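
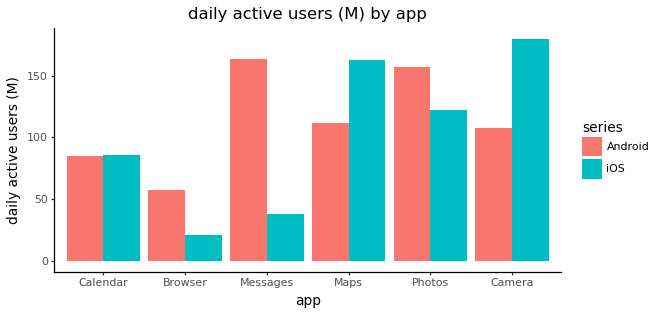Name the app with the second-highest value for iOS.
Top 3 for iOS: Camera ≈ 180, Maps ≈ 160, Photos ≈ 120.

Maps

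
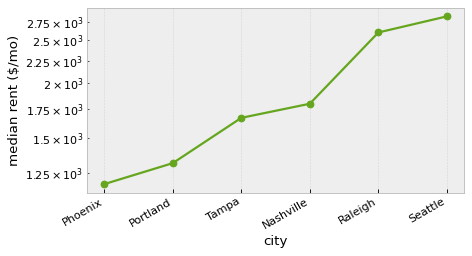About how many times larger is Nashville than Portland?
≈ 1.29×

Nashville ≈ 1800, Portland ≈ 1400; 1800/1400 ≈ 1.29.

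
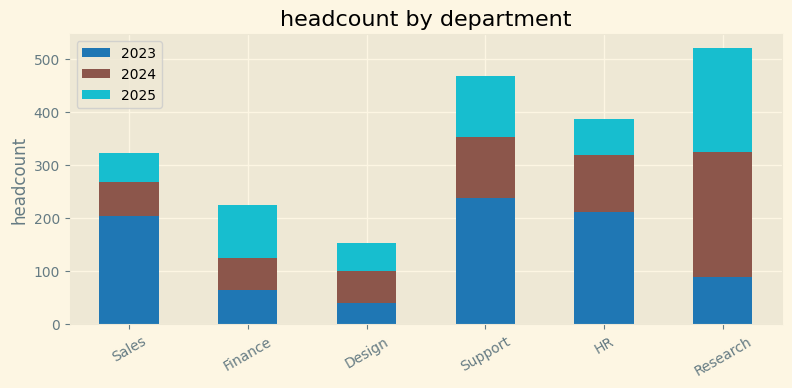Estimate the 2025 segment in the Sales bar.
≈ 50

2025 top ≈ 300, bottom ≈ 250; segment ≈ 50.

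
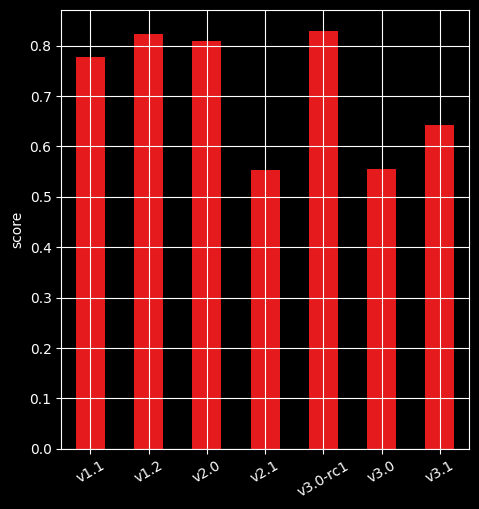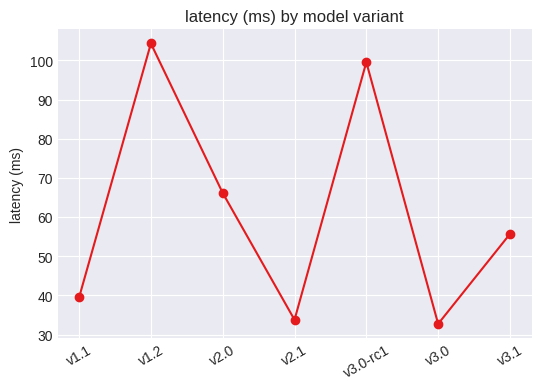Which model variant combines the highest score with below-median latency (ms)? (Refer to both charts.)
v1.1

Chart 2 median latency (ms) ≈ 60; below-median model variants: v1.1, v2.1, v3.0. Among those, v1.1 has the highest score (≈ 0.8).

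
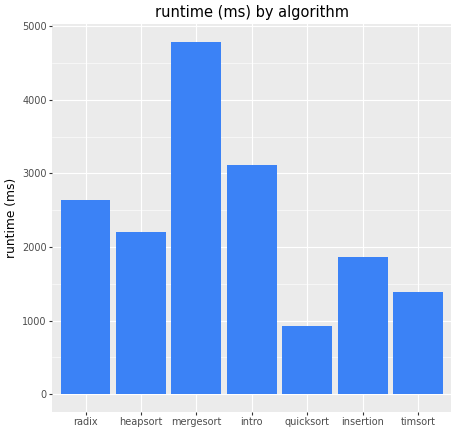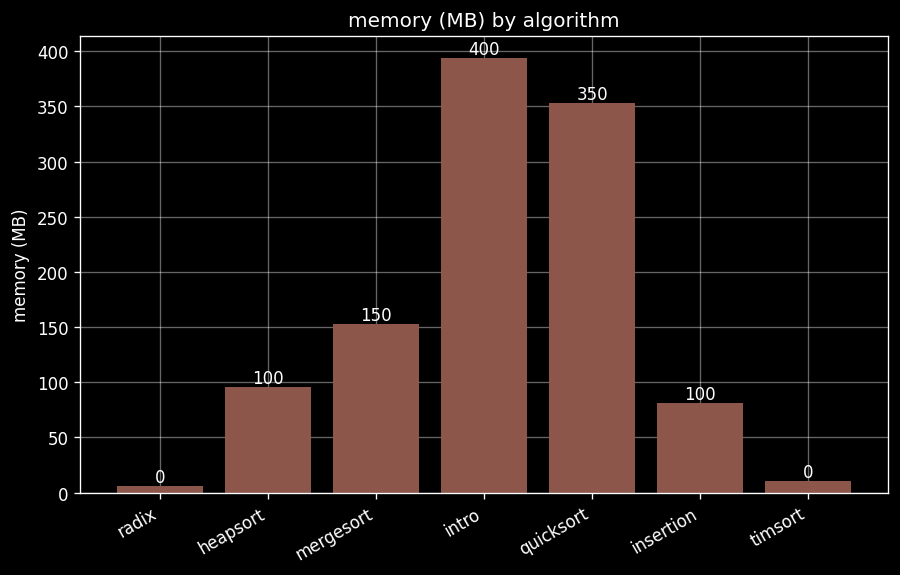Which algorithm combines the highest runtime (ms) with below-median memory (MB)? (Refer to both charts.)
radix

Chart 2 median memory (MB) ≈ 100; below-median algorithms: radix, insertion, timsort. Among those, radix has the highest runtime (ms) (≈ 2500).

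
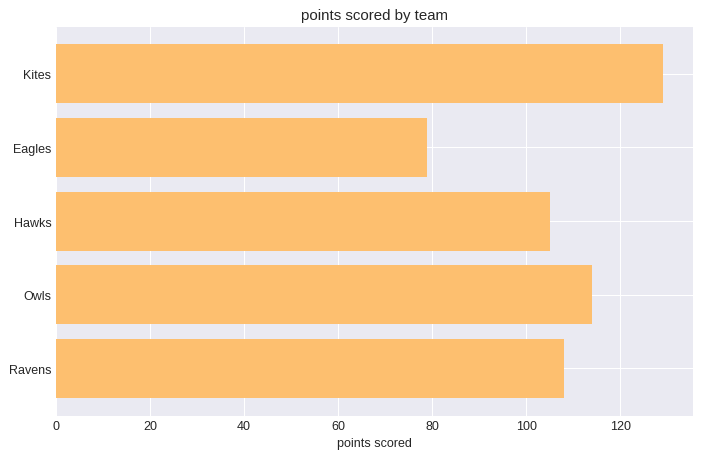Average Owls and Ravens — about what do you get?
≈ 110

(120 + 100) / 2 ≈ 110.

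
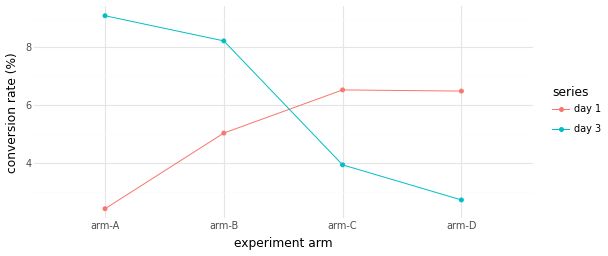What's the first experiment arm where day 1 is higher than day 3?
arm-B: day 1 ≈ 5 vs day 3 ≈ 8 (not yet); arm-C: day 1 ≈ 7 vs day 3 ≈ 4 (first crossover).

arm-C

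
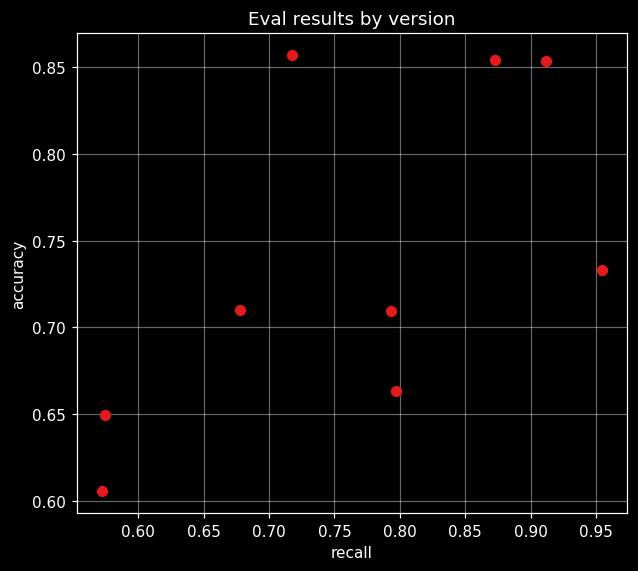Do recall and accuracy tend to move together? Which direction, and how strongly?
positive, moderate

Points are positively correlated; moderate (|r| ≈ 0.6).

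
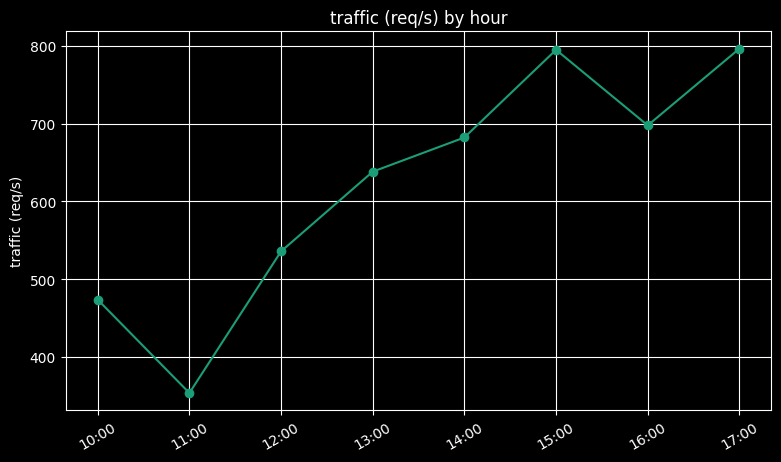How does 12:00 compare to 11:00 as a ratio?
≈ 1.57×

12:00 ≈ 550, 11:00 ≈ 350; 550/350 ≈ 1.57.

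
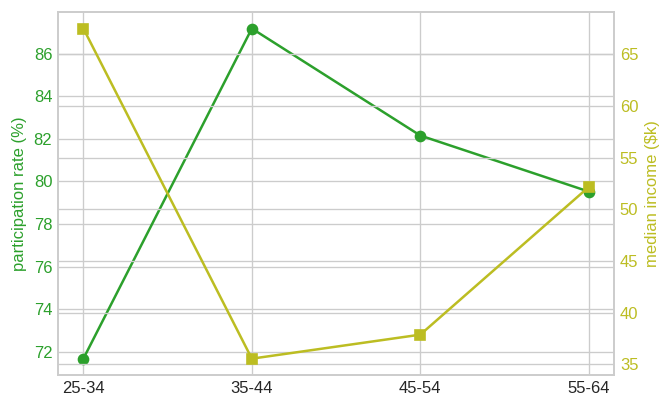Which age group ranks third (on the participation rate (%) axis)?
Top 4 (on the participation rate (%) axis): 35-44 ≈ 88, 45-54 ≈ 82, 55-64 ≈ 80, 25-34 ≈ 72.

55-64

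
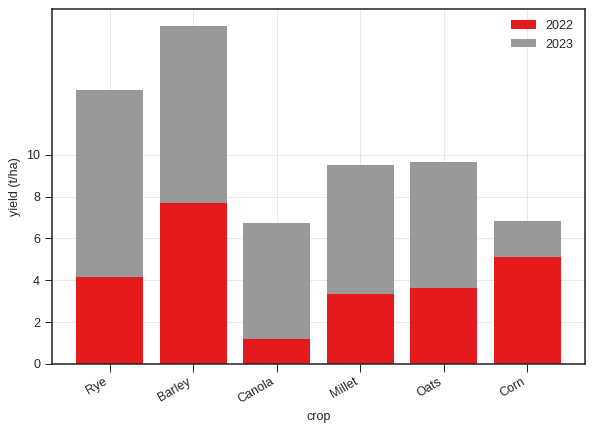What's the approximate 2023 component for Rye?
2023 top ≈ 14, bottom ≈ 4; segment ≈ 10.

≈ 10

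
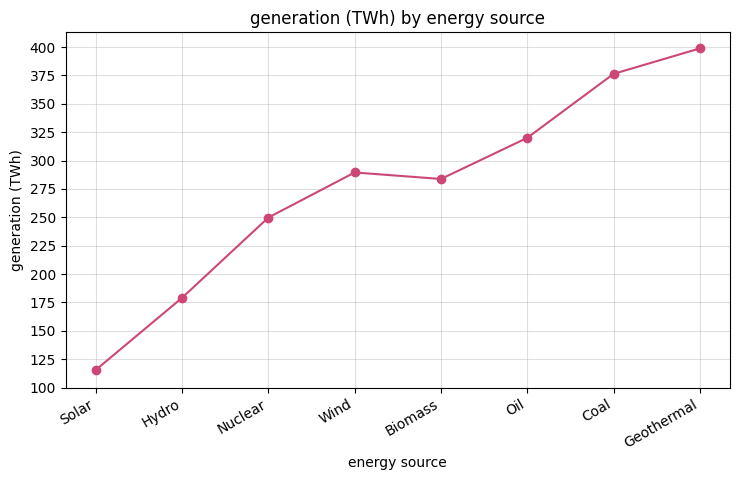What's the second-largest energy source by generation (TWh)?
Coal

Top 3: Geothermal ≈ 400, Coal ≈ 375, Oil ≈ 325.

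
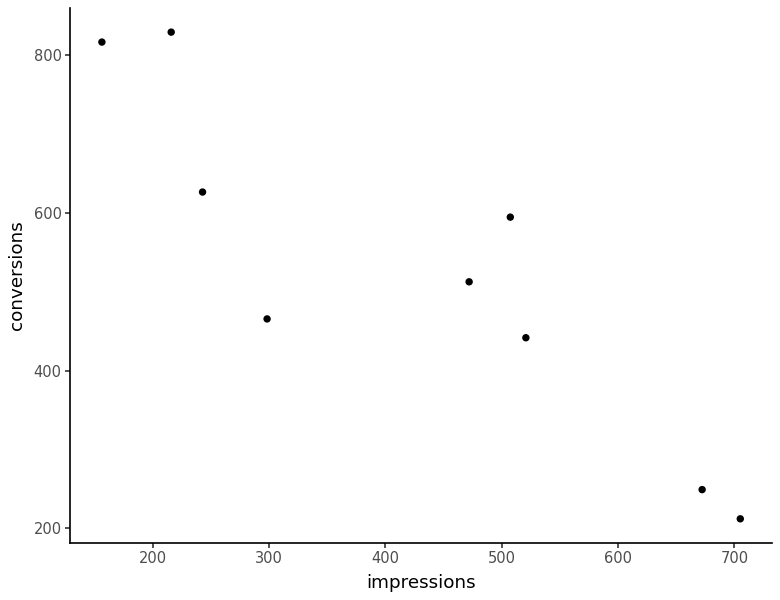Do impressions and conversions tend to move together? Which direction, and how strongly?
Points are negatively correlated; strong (|r| ≈ 0.9).

negative, strong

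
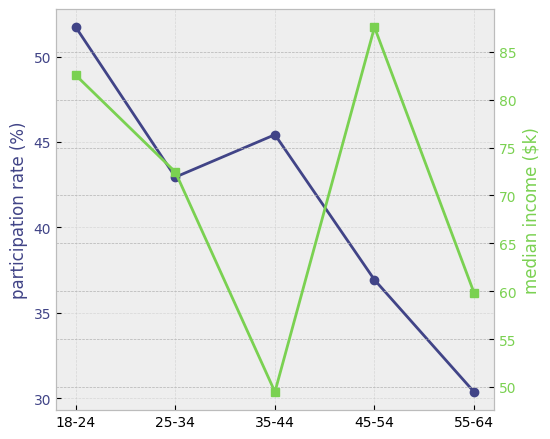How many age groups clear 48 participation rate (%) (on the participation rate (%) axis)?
Above 48: 18-24.

1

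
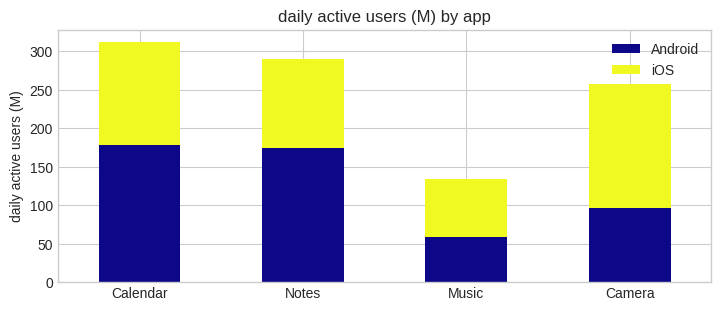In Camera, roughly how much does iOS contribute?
≈ 150

iOS top ≈ 250, bottom ≈ 100; segment ≈ 150.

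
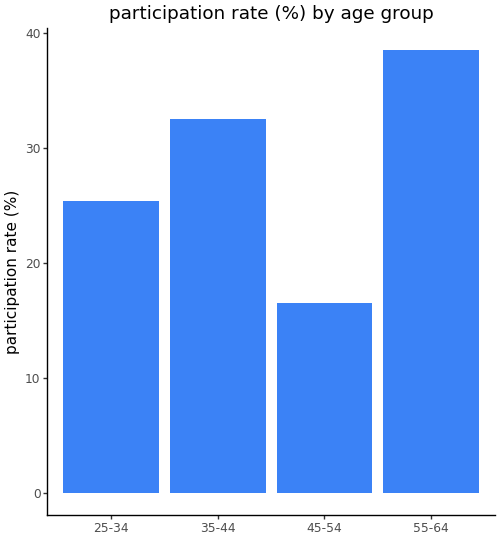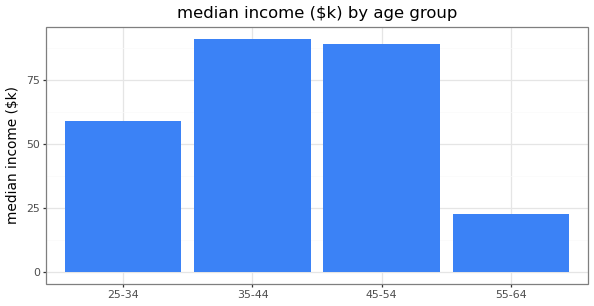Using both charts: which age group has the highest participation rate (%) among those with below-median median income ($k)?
Chart 2 median median income ($k) ≈ 70; below-median age groups: 25-34, 55-64. Among those, 55-64 has the highest participation rate (%) (≈ 40).

55-64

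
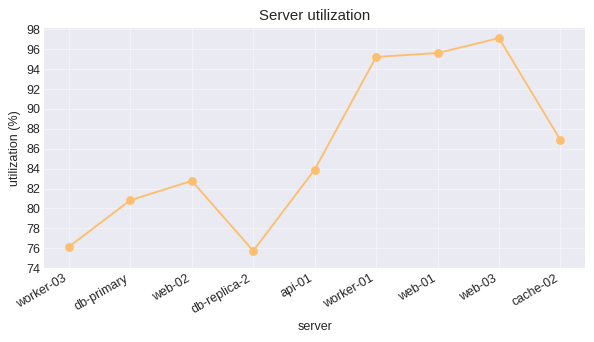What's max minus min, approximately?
Max web-03 ≈ 98, min db-replica-2 ≈ 76; range ≈ 22.

≈ 22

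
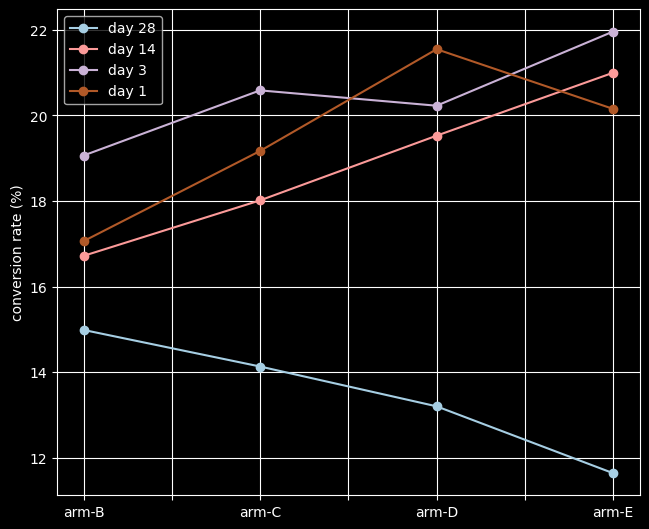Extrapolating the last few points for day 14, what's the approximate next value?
Last three: 18, 20, 21 → slope ≈ 1.5/step → next ≈ 22.5.

≈ 22.5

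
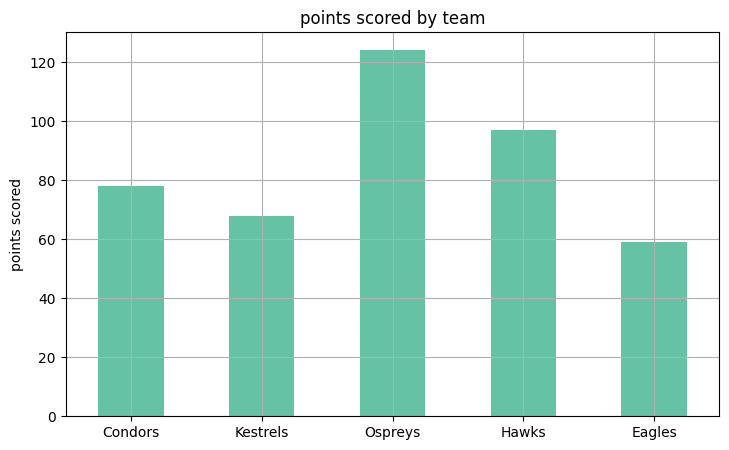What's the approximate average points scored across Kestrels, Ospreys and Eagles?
≈ 80

(60 + 120 + 60) / 3 ≈ 80.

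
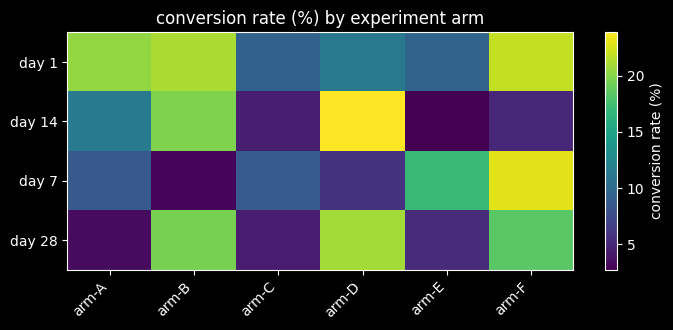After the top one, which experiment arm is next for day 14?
arm-B

Top 3 for day 14: arm-D ≈ 24, arm-B ≈ 20, arm-A ≈ 12.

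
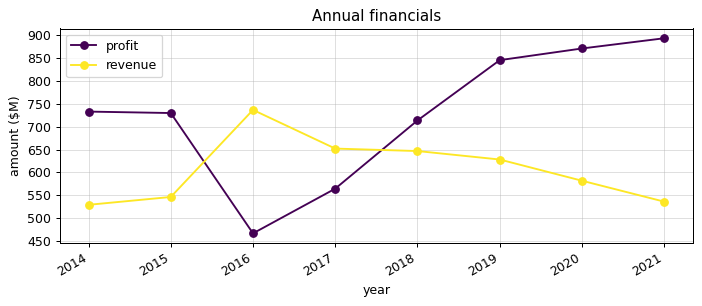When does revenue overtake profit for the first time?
2015: revenue ≈ 550 vs profit ≈ 750 (not yet); 2016: revenue ≈ 750 vs profit ≈ 450 (first crossover).

2016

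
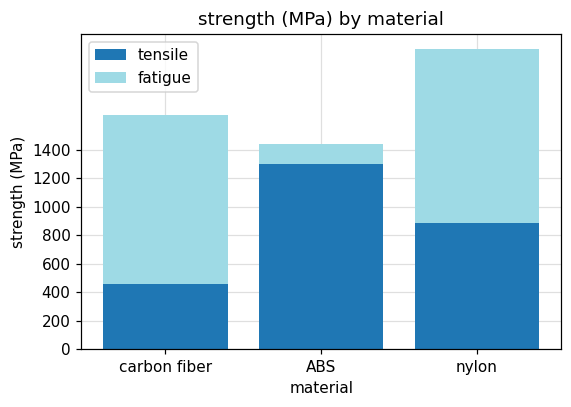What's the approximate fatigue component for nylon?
fatigue top ≈ 2200, bottom ≈ 800; segment ≈ 1400.

≈ 1400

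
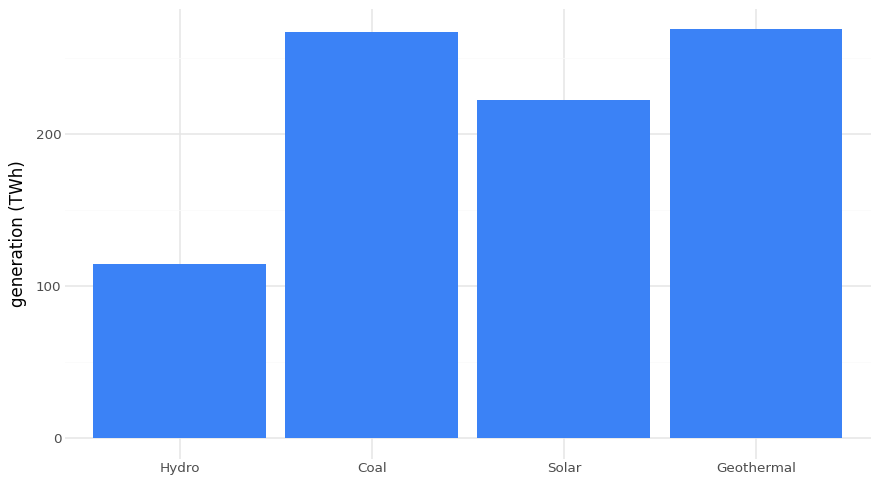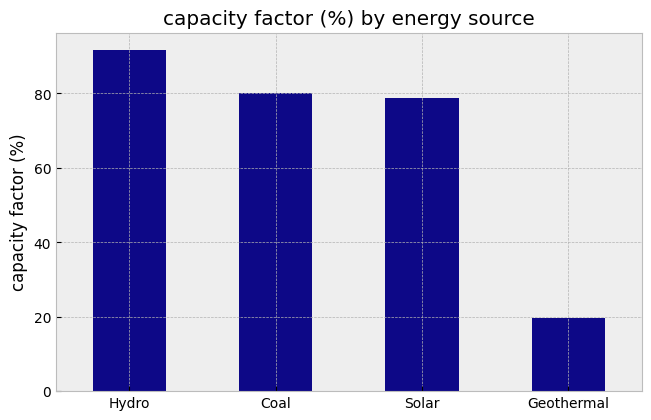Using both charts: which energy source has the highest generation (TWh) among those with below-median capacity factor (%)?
Geothermal

Chart 2 median capacity factor (%) ≈ 80; below-median energy sources: Solar, Geothermal. Among those, Geothermal has the highest generation (TWh) (≈ 275).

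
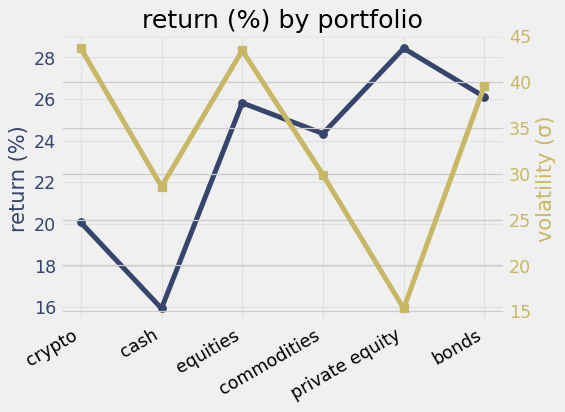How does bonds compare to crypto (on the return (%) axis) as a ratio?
bonds ≈ 26, crypto ≈ 20; 26/20 ≈ 1.3.

≈ 1.3×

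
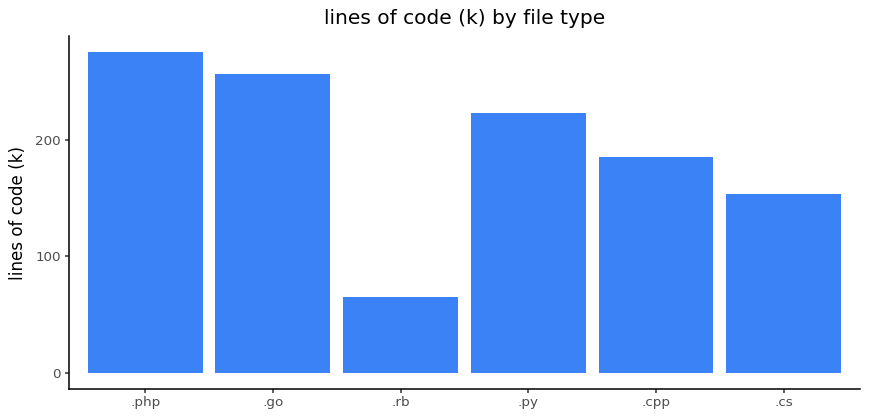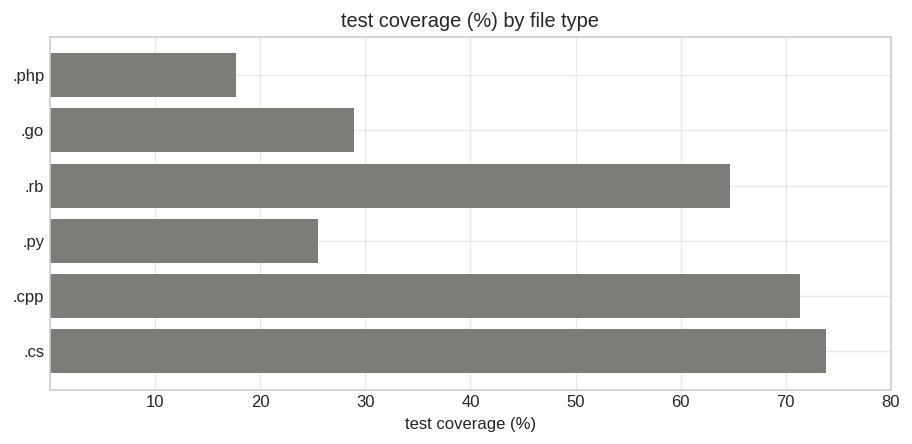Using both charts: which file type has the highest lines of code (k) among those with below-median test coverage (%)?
.php

Chart 2 median test coverage (%) ≈ 50; below-median file types: .php, .go, .py. Among those, .php has the highest lines of code (k) (≈ 300).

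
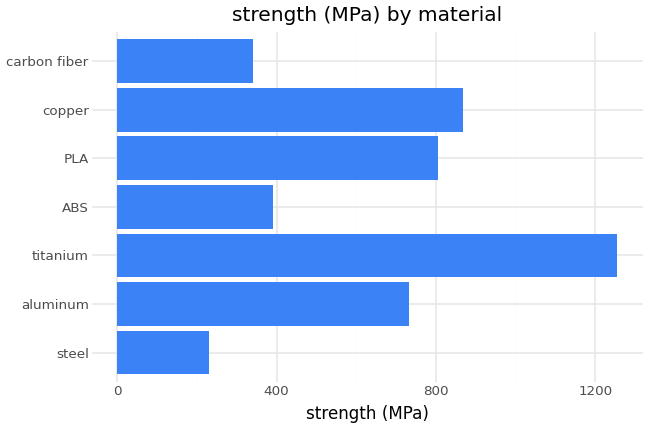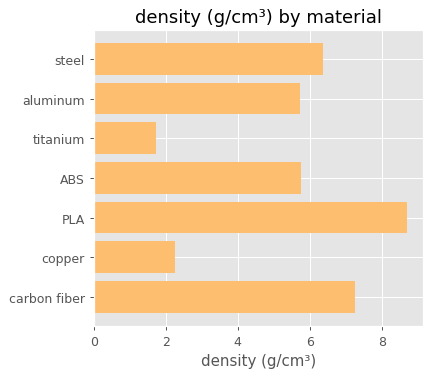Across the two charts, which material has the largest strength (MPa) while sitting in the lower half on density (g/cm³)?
Chart 2 median density (g/cm³) ≈ 6; below-median materials: aluminum, titanium, copper. Among those, titanium has the highest strength (MPa) (≈ 1200).

titanium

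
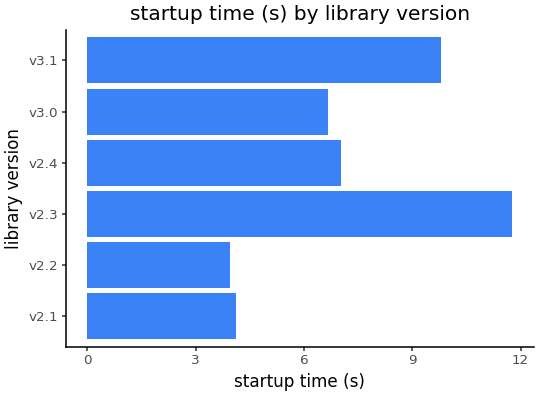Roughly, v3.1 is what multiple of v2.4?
v3.1 ≈ 10, v2.4 ≈ 7; 10/7 ≈ 1.43.

≈ 1.43×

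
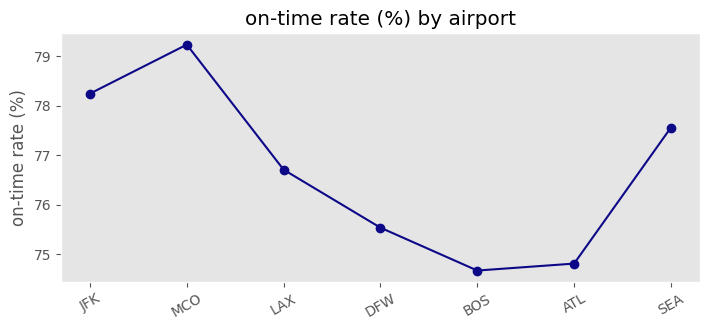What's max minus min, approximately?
≈ 4.5

Max MCO ≈ 79.0, min BOS ≈ 74.5; range ≈ 4.5.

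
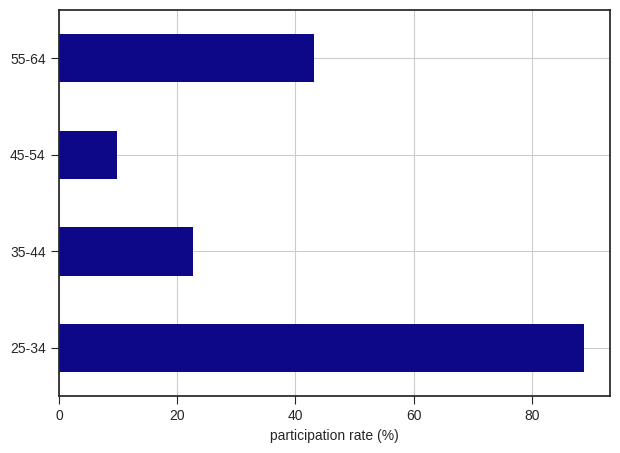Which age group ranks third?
35-44

Top 4: 25-34 ≈ 90, 55-64 ≈ 40, 35-44 ≈ 20, 45-54 ≈ 10.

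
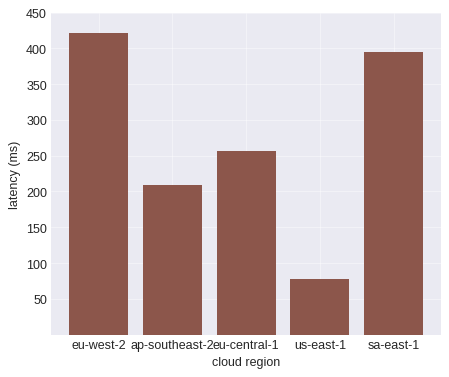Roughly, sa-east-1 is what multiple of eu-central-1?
≈ 1.6×

sa-east-1 ≈ 400, eu-central-1 ≈ 250; 400/250 ≈ 1.6.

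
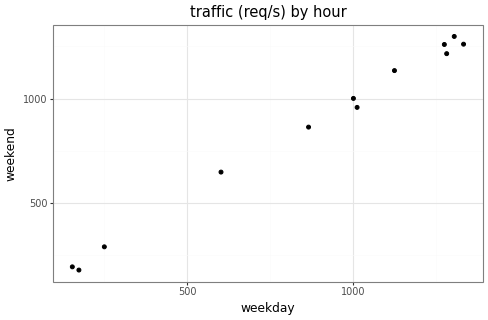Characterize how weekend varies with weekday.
positive, strong

Points are positively correlated; strong (|r| ≈ 1.0).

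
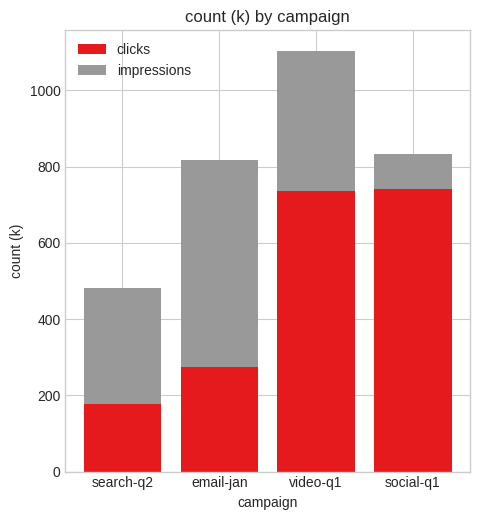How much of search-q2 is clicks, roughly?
clicks top ≈ 200, bottom ≈ 0; segment ≈ 200.

≈ 200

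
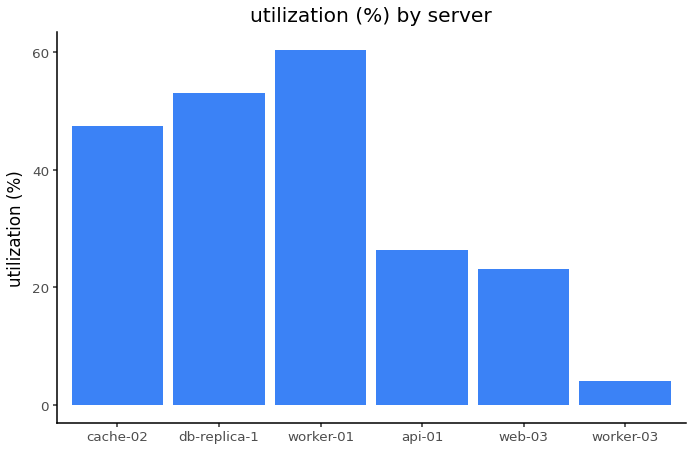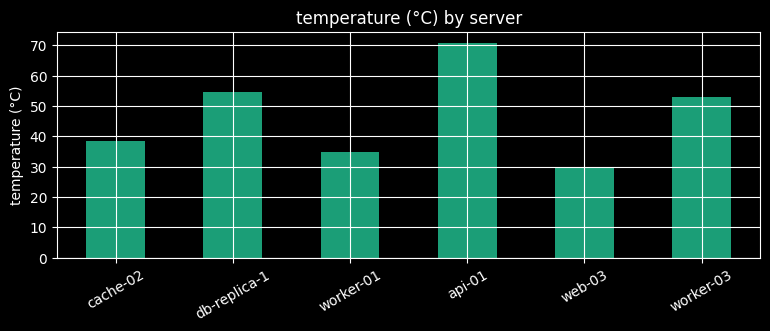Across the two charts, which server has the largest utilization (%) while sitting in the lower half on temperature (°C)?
Chart 2 median temperature (°C) ≈ 50; below-median servers: cache-02, worker-01, web-03. Among those, worker-01 has the highest utilization (%) (≈ 60).

worker-01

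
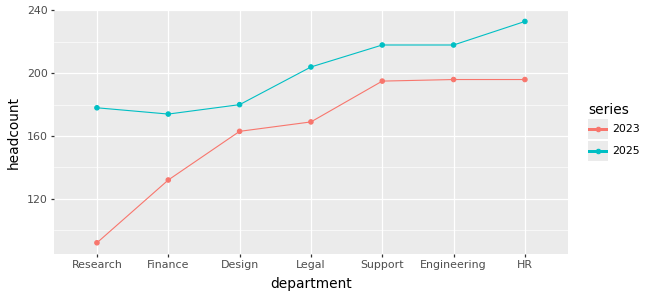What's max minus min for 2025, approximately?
≈ 60

Max HR ≈ 240, min Finance ≈ 180; range ≈ 60.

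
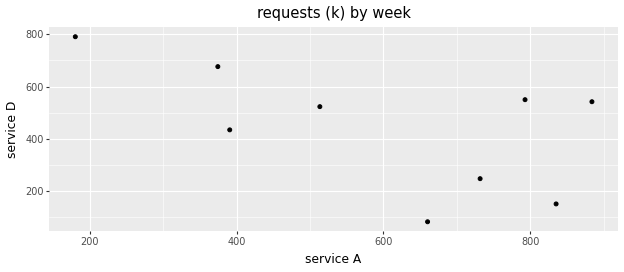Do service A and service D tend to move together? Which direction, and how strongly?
Points are negatively correlated; moderate (|r| ≈ 0.6).

negative, moderate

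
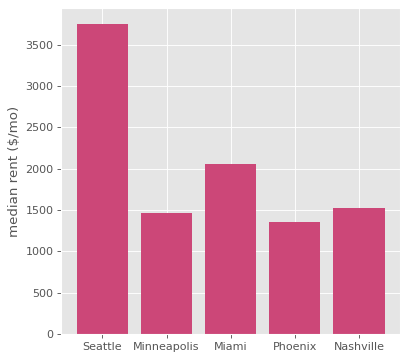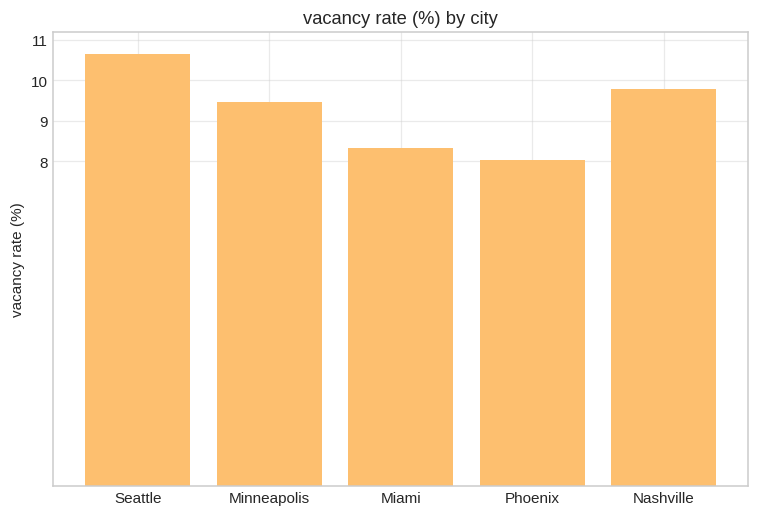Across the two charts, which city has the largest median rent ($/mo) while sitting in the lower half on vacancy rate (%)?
Chart 2 median vacancy rate (%) ≈ 9; below-median cities: Miami, Phoenix. Among those, Miami has the highest median rent ($/mo) (≈ 2000).

Miami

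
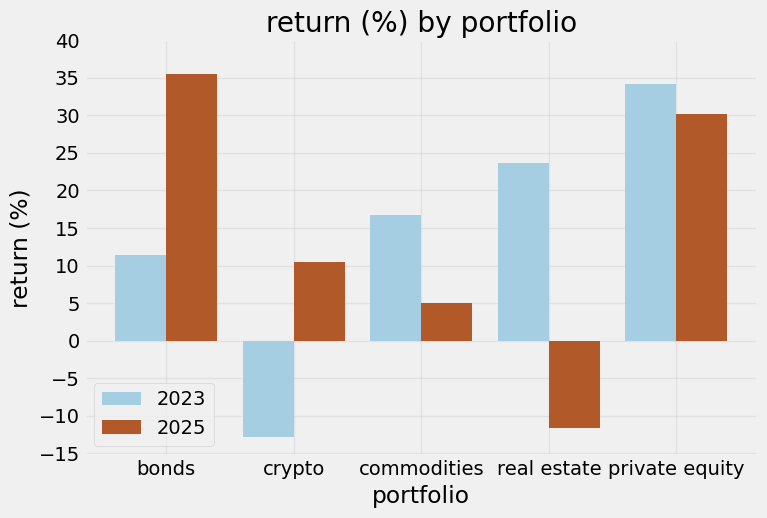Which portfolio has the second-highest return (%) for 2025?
Top 3 for 2025: bonds ≈ 35, private equity ≈ 30, crypto ≈ 10.

private equity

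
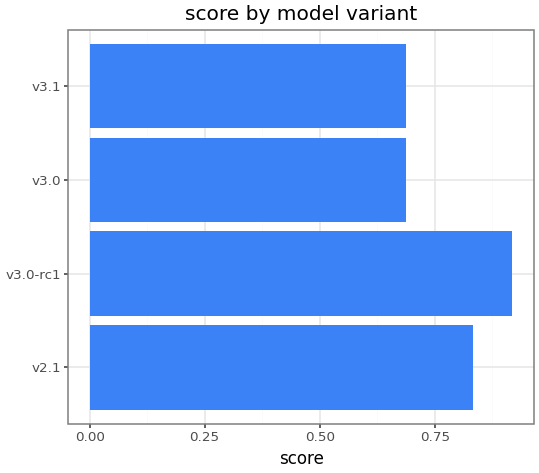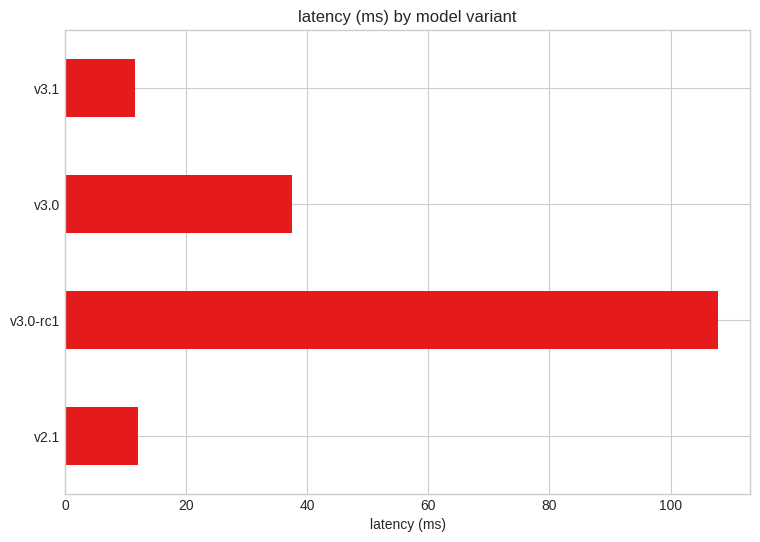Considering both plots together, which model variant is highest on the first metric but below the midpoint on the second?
Chart 2 median latency (ms) ≈ 20; below-median model variants: v2.1, v3.1. Among those, v2.1 has the highest score (≈ 0.8).

v2.1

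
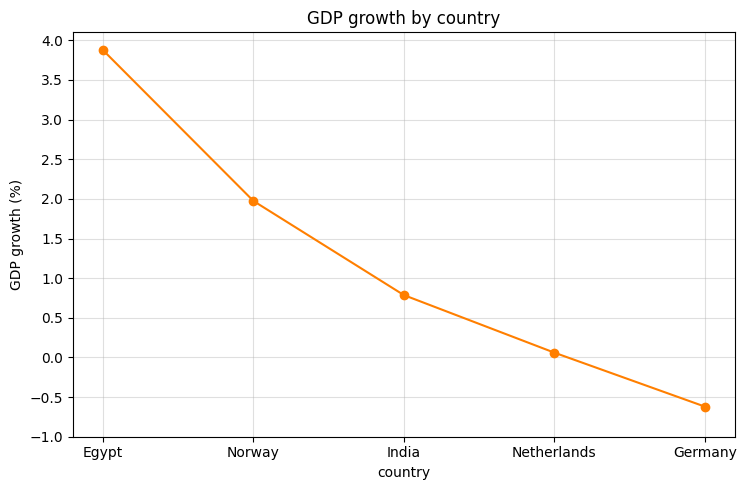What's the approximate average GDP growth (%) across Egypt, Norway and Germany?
(4.0 + 2.0 + -0.5) / 3 ≈ 1.83.

≈ 1.83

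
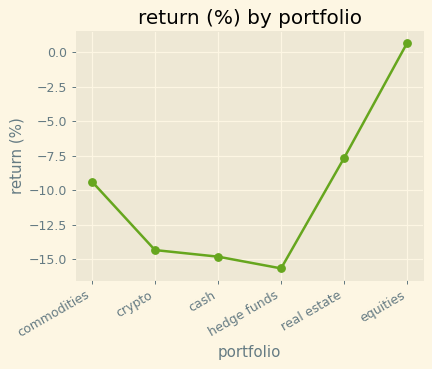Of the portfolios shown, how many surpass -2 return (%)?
Above -2: equities.

1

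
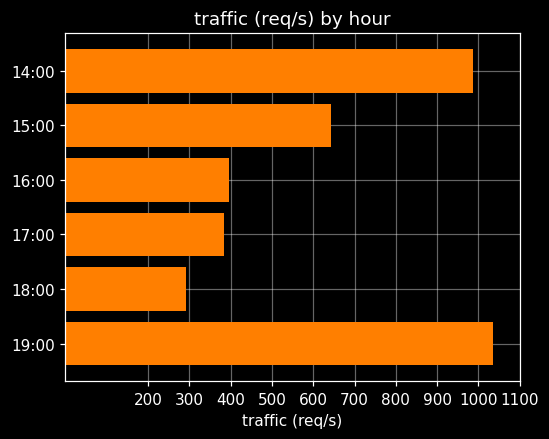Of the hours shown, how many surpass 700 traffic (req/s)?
2

Above 700: 14:00, 19:00.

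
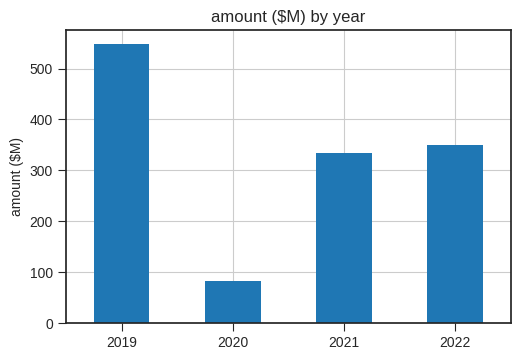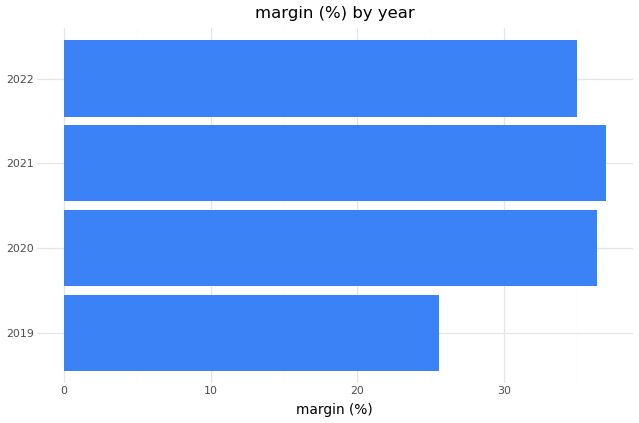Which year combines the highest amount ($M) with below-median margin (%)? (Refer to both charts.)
Chart 2 median margin (%) ≈ 35; below-median years: 2019, 2022. Among those, 2019 has the highest amount ($M) (≈ 500).

2019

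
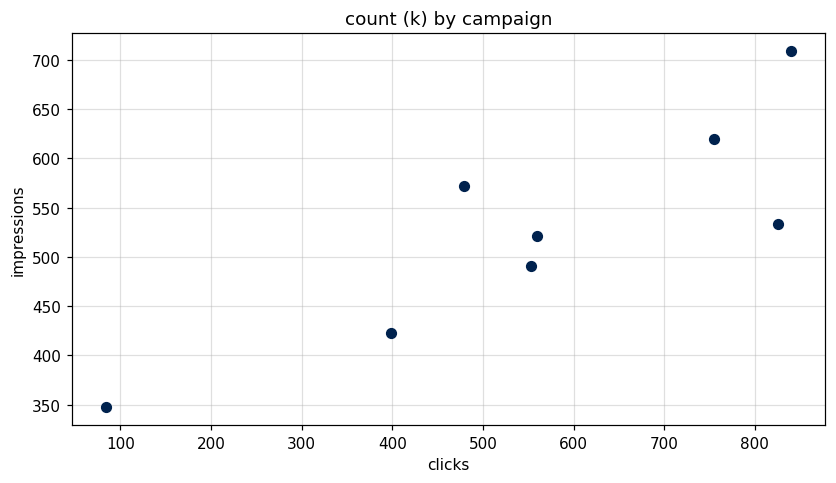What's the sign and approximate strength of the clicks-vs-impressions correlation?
Points are positively correlated; strong (|r| ≈ 0.9).

positive, strong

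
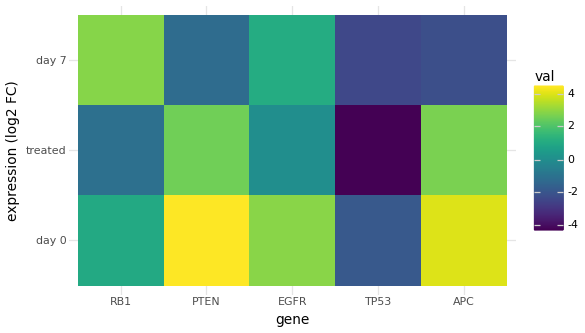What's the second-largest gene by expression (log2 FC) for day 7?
Top 3 for day 7: RB1 ≈ 3, EGFR ≈ 1, PTEN ≈ -1.

EGFR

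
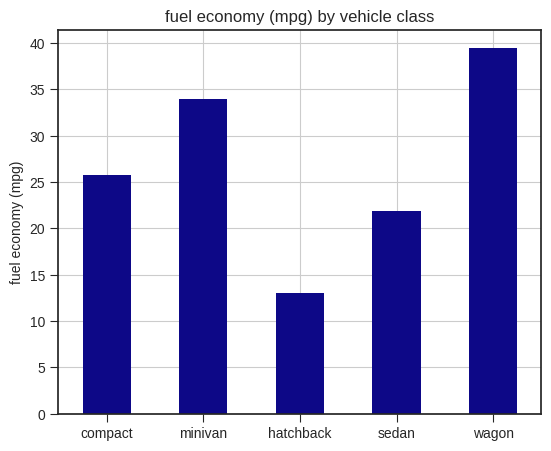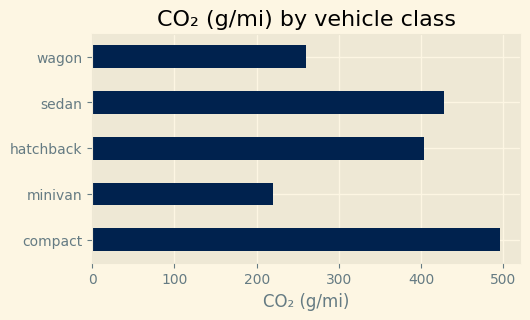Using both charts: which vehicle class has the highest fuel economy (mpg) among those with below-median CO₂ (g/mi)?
wagon

Chart 2 median CO₂ (g/mi) ≈ 400; below-median vehicle classes: minivan, wagon. Among those, wagon has the highest fuel economy (mpg) (≈ 40).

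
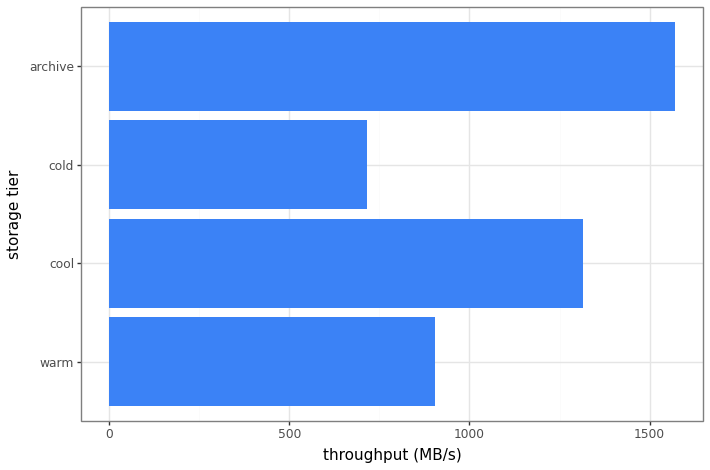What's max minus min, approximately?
≈ 800

Max archive ≈ 1600, min cold ≈ 800; range ≈ 800.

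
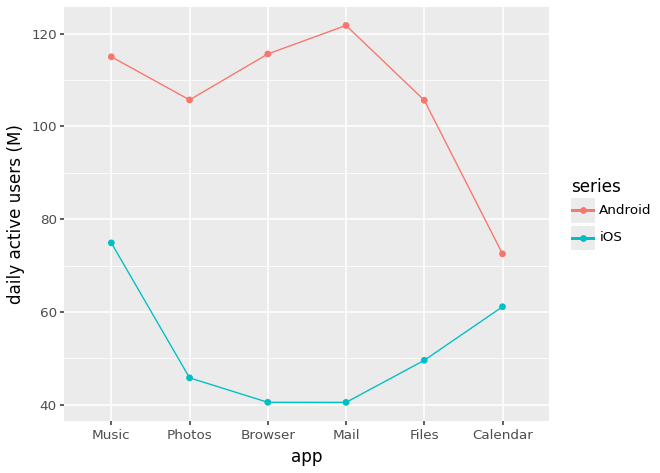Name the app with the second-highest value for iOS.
Top 3 for iOS: Music ≈ 70, Calendar ≈ 60, Files ≈ 50.

Calendar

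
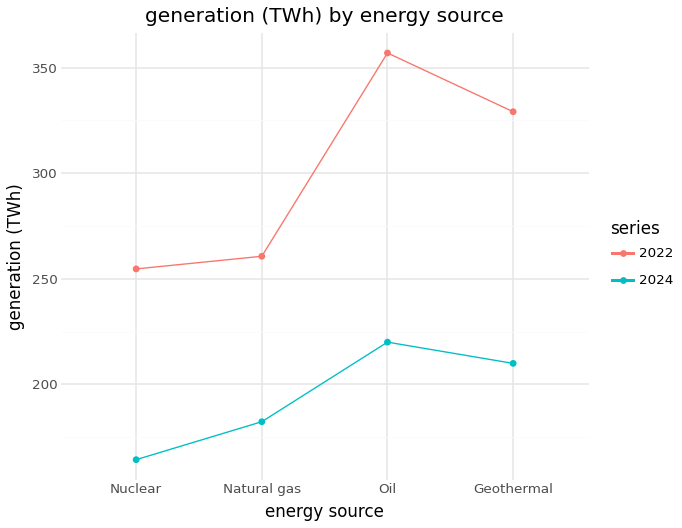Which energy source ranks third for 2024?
Top 4 for 2024: Oil ≈ 220, Geothermal ≈ 200, Natural gas ≈ 180, Nuclear ≈ 160.

Natural gas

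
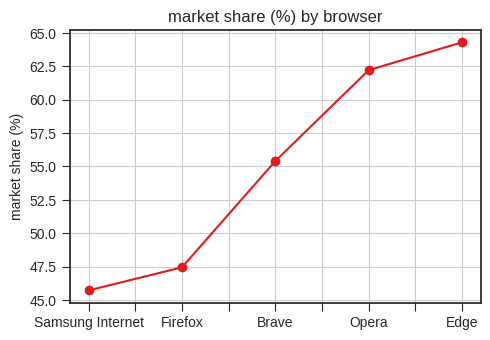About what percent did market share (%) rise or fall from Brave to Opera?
Brave ≈ 56, Opera ≈ 62; (62 − 56) / 56 ≈ +10.7%.

≈ +10.7%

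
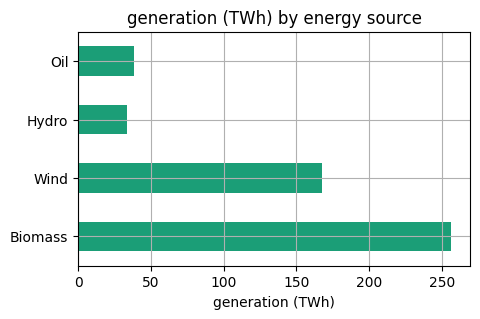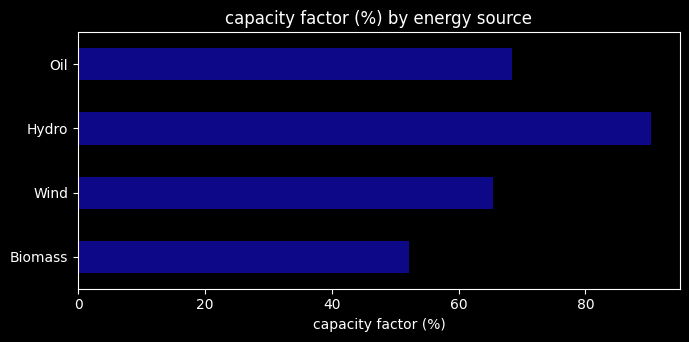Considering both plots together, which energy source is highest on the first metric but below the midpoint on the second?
Biomass

Chart 2 median capacity factor (%) ≈ 70; below-median energy sources: Biomass, Wind. Among those, Biomass has the highest generation (TWh) (≈ 250).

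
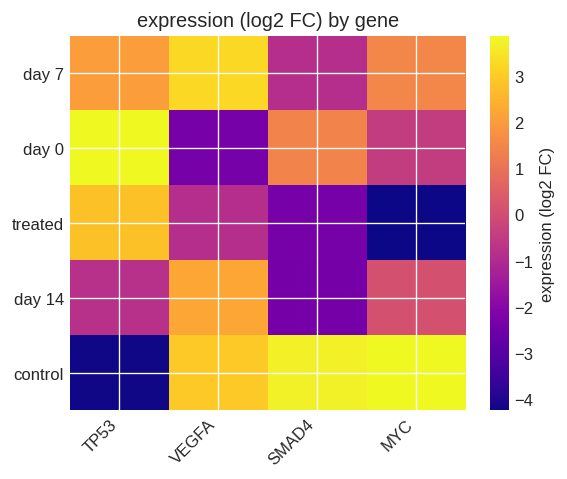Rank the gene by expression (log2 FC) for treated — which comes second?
VEGFA

Top 3 for treated: TP53 ≈ 3, VEGFA ≈ -1, SMAD4 ≈ -2.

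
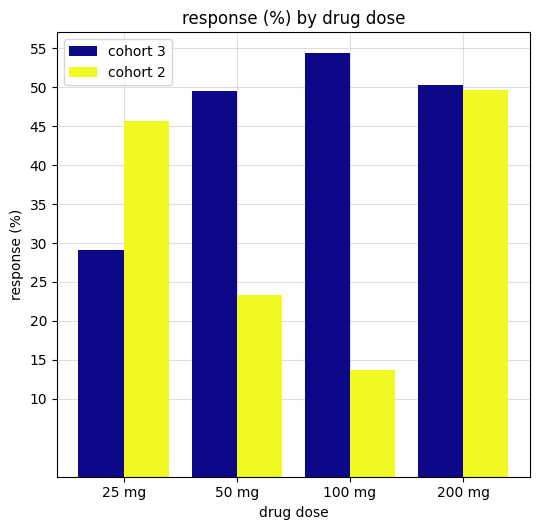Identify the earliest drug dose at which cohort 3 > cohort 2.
50 mg

25 mg: cohort 3 ≈ 30 vs cohort 2 ≈ 45 (not yet); 50 mg: cohort 3 ≈ 50 vs cohort 2 ≈ 25 (first crossover).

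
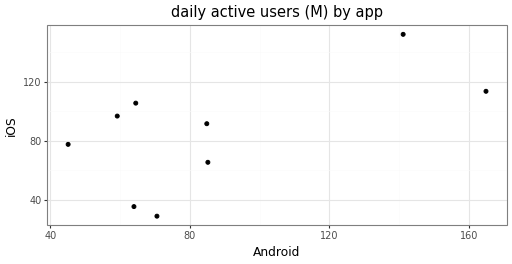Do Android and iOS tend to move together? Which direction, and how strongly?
positive, moderate

Points are positively correlated; moderate (|r| ≈ 0.6).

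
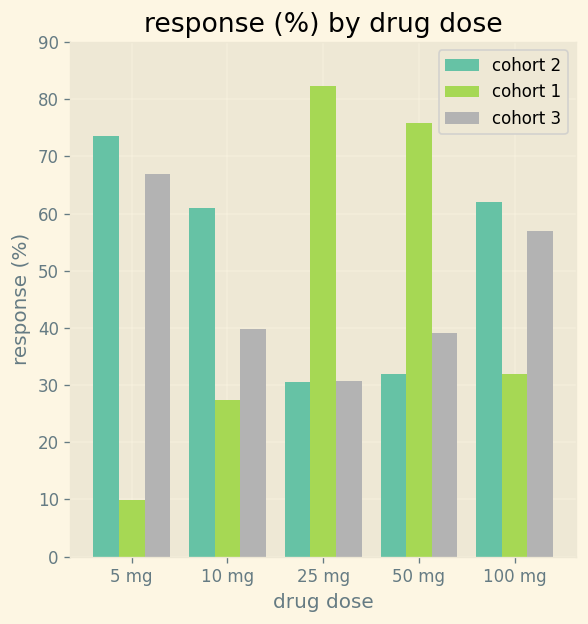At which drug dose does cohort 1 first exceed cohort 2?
25 mg

10 mg: cohort 1 ≈ 30 vs cohort 2 ≈ 60 (not yet); 25 mg: cohort 1 ≈ 80 vs cohort 2 ≈ 30 (first crossover).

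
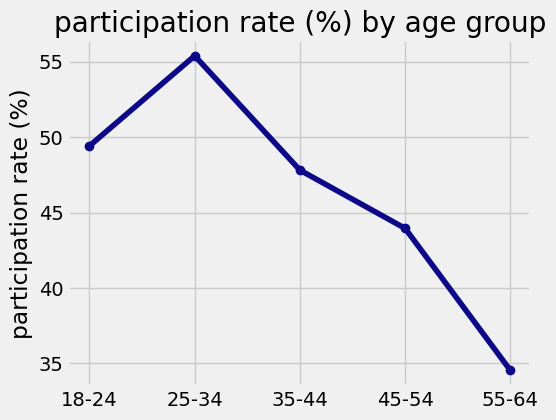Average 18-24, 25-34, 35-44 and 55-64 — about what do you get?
≈ 47

(50 + 56 + 48 + 34) / 4 ≈ 47.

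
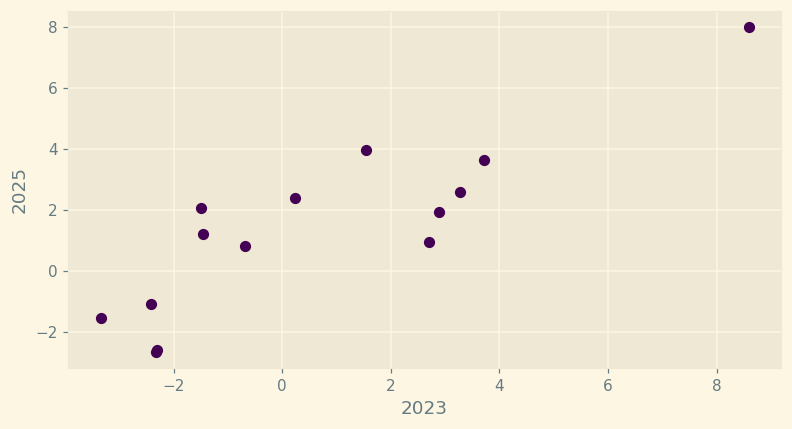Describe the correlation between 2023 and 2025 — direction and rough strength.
positive, strong

Points are positively correlated; strong (|r| ≈ 0.9).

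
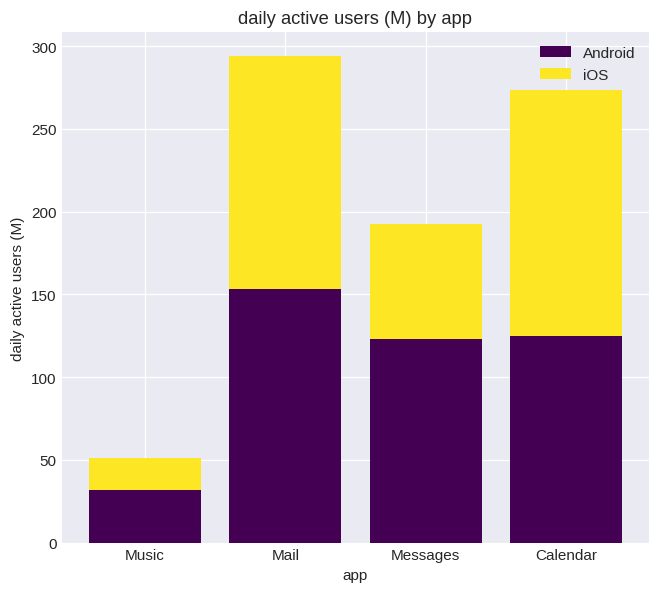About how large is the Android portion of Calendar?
≈ 125

Android top ≈ 125, bottom ≈ 0; segment ≈ 125.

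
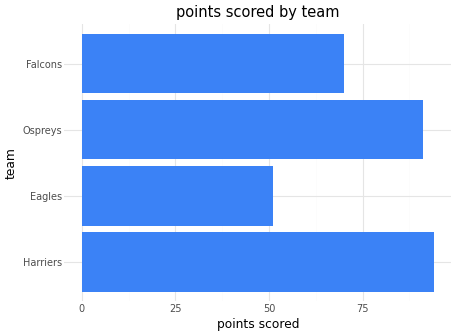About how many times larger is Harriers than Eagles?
Harriers ≈ 90, Eagles ≈ 50; 90/50 ≈ 1.8.

≈ 1.8×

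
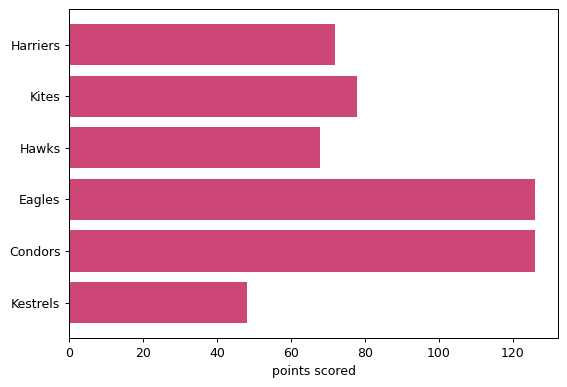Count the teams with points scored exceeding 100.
2

Above 100: Eagles, Condors.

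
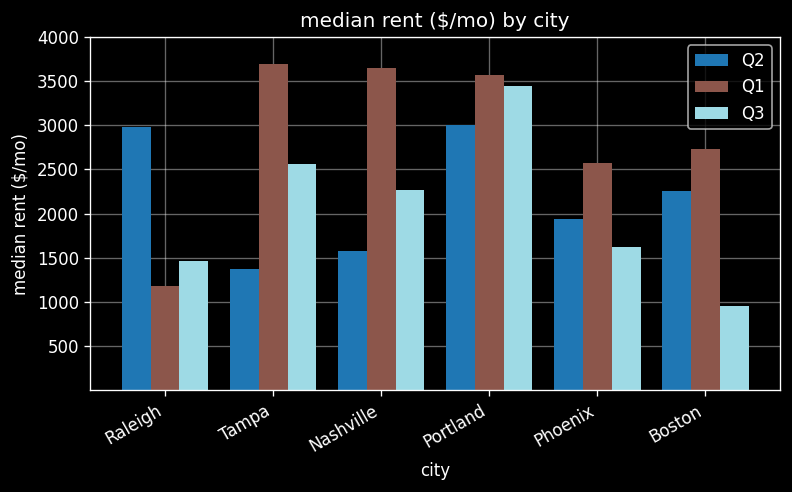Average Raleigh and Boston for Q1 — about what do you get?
≈ 1750

(1000 + 2500) / 2 ≈ 1750.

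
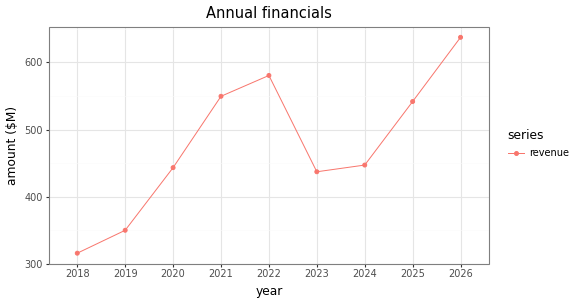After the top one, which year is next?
2022

Top 3: 2026 ≈ 650, 2022 ≈ 600, 2021 ≈ 550.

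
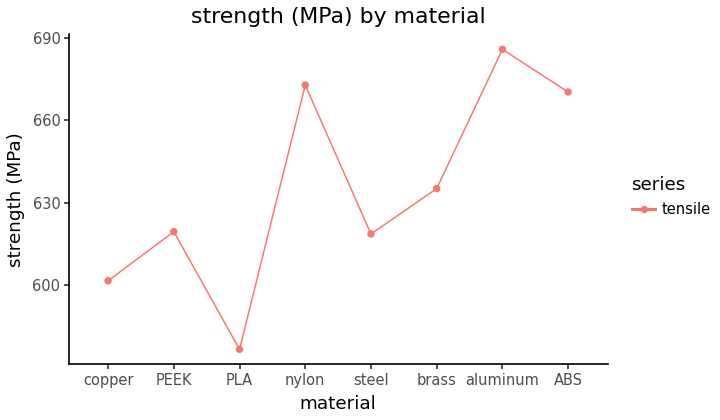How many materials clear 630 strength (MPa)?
4

Above 630: nylon, brass, aluminum, ABS.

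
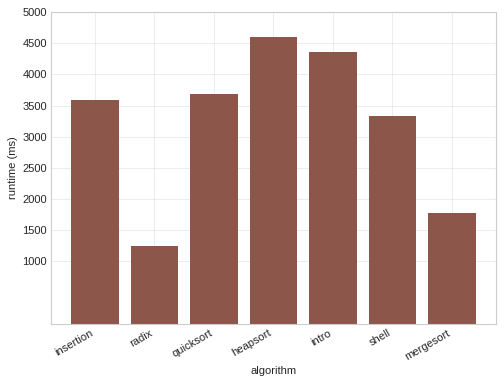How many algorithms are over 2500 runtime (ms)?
Above 2500: insertion, quicksort, heapsort, intro, shell.

5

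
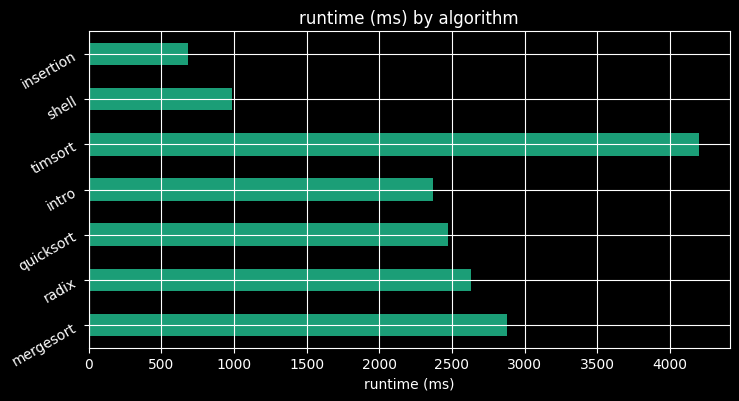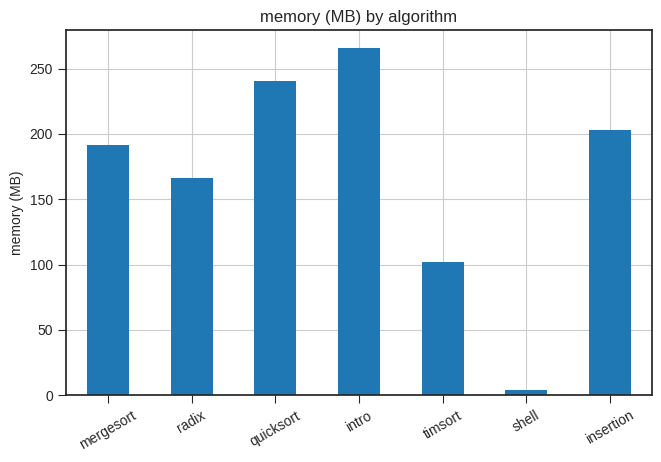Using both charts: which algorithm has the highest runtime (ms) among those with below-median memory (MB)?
Chart 2 median memory (MB) ≈ 200; below-median algorithms: radix, timsort, shell. Among those, timsort has the highest runtime (ms) (≈ 4000).

timsort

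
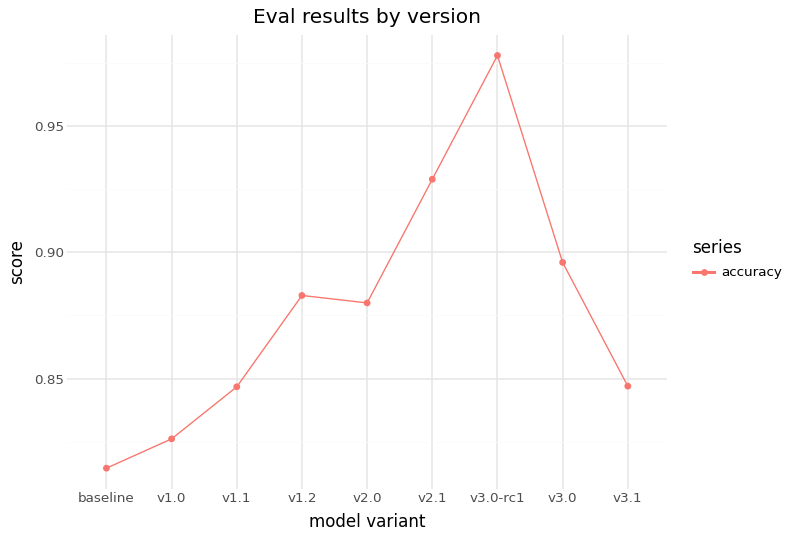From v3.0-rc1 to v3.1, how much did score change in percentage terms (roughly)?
≈ -14.3%

v3.0-rc1 ≈ 0.98, v3.1 ≈ 0.84; (0.84 − 0.98) / 0.98 ≈ -14.3%.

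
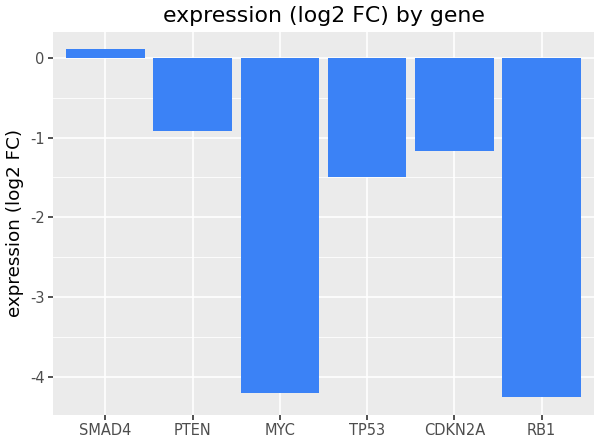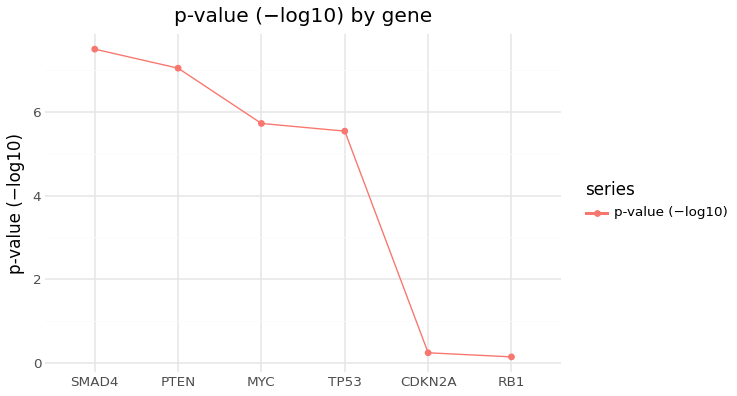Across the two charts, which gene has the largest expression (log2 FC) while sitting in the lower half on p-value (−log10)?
CDKN2A

Chart 2 median p-value (−log10) ≈ 6; below-median genes: TP53, CDKN2A, RB1. Among those, CDKN2A has the highest expression (log2 FC) (≈ -1.17).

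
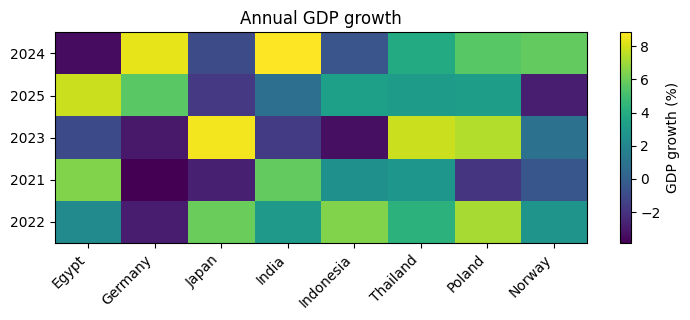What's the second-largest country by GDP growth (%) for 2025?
Germany

Top 3 for 2025: Egypt ≈ 8, Germany ≈ 6, Indonesia ≈ 4.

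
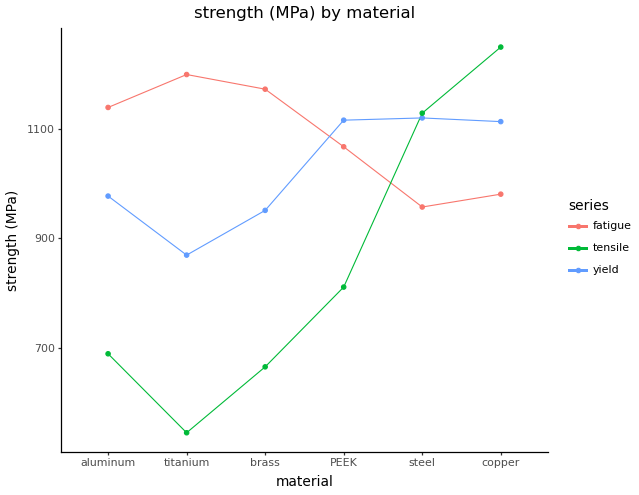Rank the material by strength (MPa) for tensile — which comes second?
steel

Top 3 for tensile: copper ≈ 1200, steel ≈ 1100, PEEK ≈ 800.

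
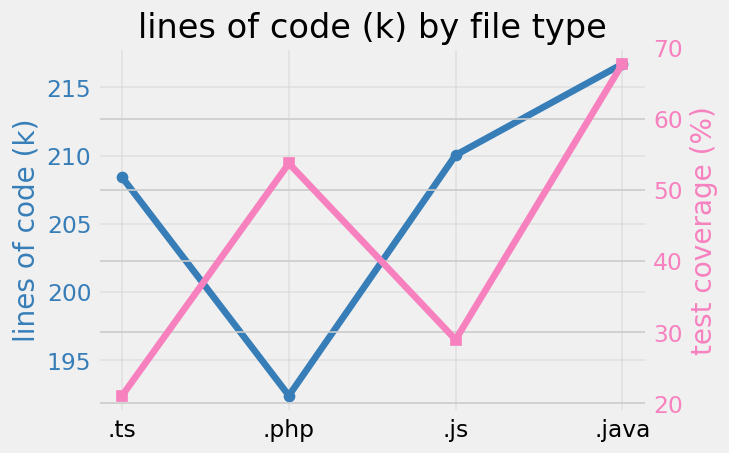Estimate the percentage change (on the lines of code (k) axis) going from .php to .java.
.php ≈ 190, .java ≈ 215; (215 − 190) / 190 ≈ +13.2%.

≈ +13.2%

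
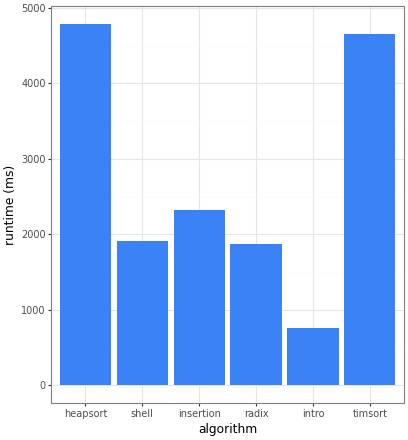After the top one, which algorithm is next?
Top 3: heapsort ≈ 5000, timsort ≈ 4500, insertion ≈ 2500.

timsort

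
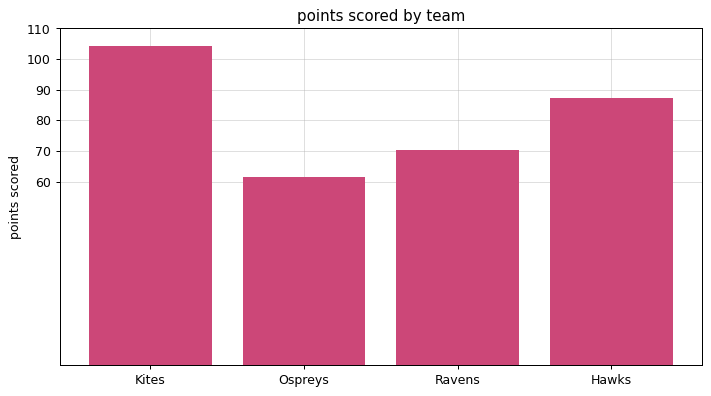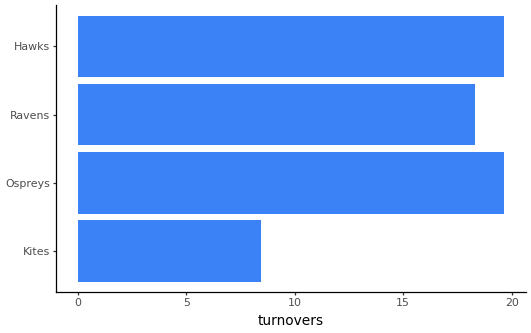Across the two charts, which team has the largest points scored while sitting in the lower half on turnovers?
Kites

Chart 2 median turnovers ≈ 18; below-median teams: Kites, Ravens. Among those, Kites has the highest points scored (≈ 100).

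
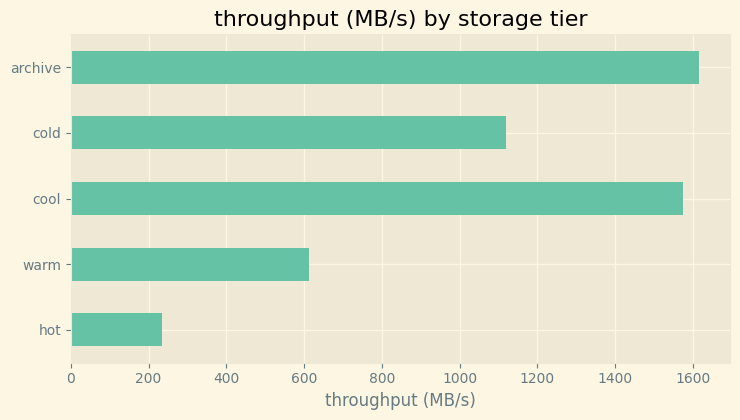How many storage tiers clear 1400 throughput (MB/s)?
Above 1400: cool, archive.

2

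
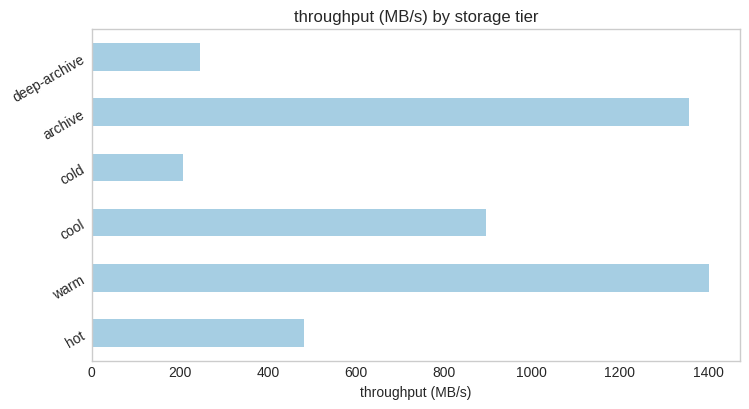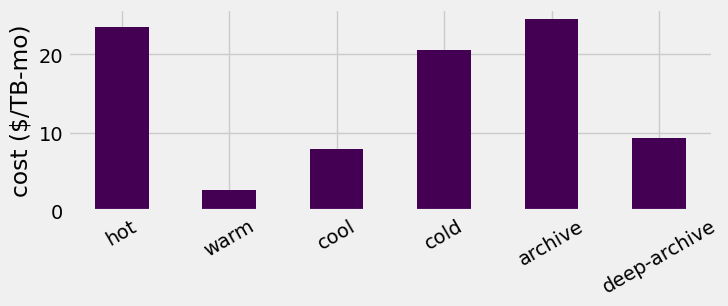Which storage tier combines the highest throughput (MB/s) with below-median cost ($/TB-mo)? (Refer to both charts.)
warm

Chart 2 median cost ($/TB-mo) ≈ 15; below-median storage tiers: warm, cool, deep-archive. Among those, warm has the highest throughput (MB/s) (≈ 1400).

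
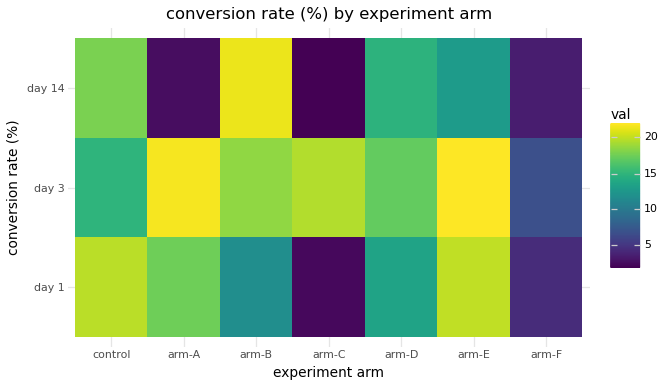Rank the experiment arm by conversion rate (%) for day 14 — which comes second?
control

Top 3 for day 14: arm-B ≈ 22, control ≈ 18, arm-D ≈ 14.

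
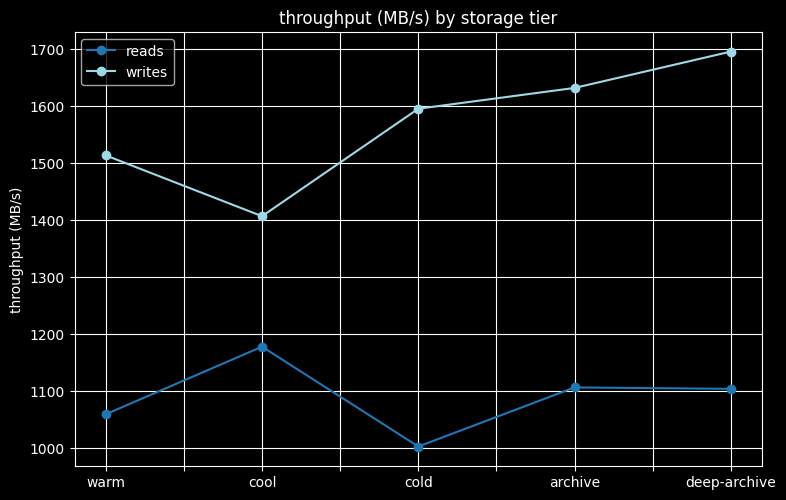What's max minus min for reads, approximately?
≈ 200

Max cool ≈ 1200, min cold ≈ 1000; range ≈ 200.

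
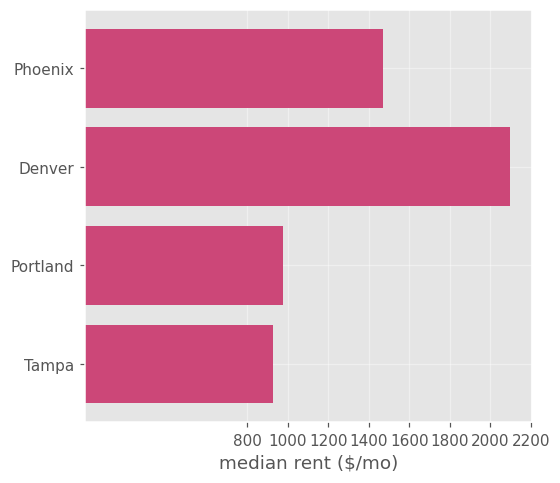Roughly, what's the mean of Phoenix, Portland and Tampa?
(1400 + 1000 + 1000) / 3 ≈ 1133.

≈ 1133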